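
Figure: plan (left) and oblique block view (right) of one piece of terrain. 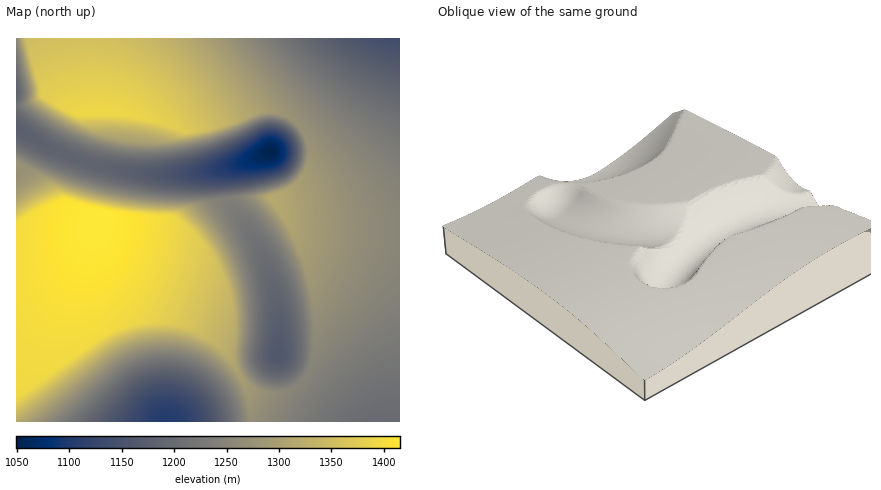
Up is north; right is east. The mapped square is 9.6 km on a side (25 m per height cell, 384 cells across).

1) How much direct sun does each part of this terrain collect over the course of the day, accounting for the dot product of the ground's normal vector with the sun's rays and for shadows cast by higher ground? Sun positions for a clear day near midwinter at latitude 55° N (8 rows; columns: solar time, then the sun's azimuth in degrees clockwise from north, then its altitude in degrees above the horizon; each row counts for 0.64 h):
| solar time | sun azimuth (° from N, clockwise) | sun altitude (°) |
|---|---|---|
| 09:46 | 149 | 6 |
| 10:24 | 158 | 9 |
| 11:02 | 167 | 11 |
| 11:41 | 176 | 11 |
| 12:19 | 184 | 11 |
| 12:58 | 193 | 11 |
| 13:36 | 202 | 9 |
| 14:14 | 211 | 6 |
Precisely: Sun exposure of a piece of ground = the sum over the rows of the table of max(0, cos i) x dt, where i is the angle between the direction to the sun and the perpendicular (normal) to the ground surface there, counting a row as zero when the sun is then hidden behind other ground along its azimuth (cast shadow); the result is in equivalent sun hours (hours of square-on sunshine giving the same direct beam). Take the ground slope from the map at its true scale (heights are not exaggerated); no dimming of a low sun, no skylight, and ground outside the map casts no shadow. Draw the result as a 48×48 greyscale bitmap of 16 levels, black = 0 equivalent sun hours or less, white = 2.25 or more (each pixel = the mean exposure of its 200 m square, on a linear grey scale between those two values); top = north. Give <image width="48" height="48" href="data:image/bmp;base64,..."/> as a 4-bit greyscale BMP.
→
<image width="48" height="48" href="data:image/bmp;base64,Qk32BAAAAAAAAHYAAAAoAAAAMAAAADAAAAABAAQAAAAAAIAEAAATCwAAEwsAABAAAAAAAAAAAAAAABEREQAiIiIAMzMzAERERABVVVUAZmZmAHd3dwCIiIgAmZmZAKqqqgC7u7sAzMzMAN3d3QDu7u4A////AJmYiIiHd3ZmZmZmZmZmZmZmZmZmZmZmZpmZmIiId3d2Z3d3d3d3dmZmZmZmZmZmZqqZmZiIiHd3d3d3d3d3dmZmZmZmZmZmZnmqmZmYiIh4iIiIiIiIdmVWZmZmZmZmZmaKqpmZmIiIiIiIiIiIdBABNmZmZmZmZmZnmqqZmZiZmZmZmZmYQhERE2ZmZmZmZmZmaaqqmZmZmZmZmZmXMzIiM1ZmZmZmZmZmZoqqqqqqqqqqqqqVRERERFZmZmZmZmZmZmeqqqqqqqqqqql2ZlVVVVZmZmZmZmZmZmZpqru7u7u7u6dmZmZmZlZmZmZmZmZmZmZmiru7u7u7uWZmZmZmZmZmZmZmZmZmZmZmZoq7zMu5dmZmZmZmZmZmZmZmZmZmZmZmZmZniIdmZmZmZmZmZmZmZmZmZmZmZmZmZmZmZmZmZmZlVWZmZmZmZmZmZmZmZmZmZmZmZmZmZmZlVWZmZnZmZmZmZmZmZmZmZmZmZmZmZmZlVVZmZ3ZmZmZmZmZmZmZmZmZmZmZmZmZUVVZmd3ZmZmZmZmZmZmZmZmZmZmZmZmZERVZnd3ZmZmZmZmZmZmZmZmZmZmZmZmU0RVZnd2ZmZmZmZlZmZmZmZmZmZmZmZmQ0RVZ3eGZmZmZmZlVmZmZmZmZmZmZmZlM0RWZ3h2ZmZmZmZlVVZmZmZmZmZmZmZjM0VWd4hmZmZmZmZlVVVmZmZmZmZmZmYyM0VWeIhmZmZmZmZlVVVVZmZmZmZmZmMiNEVneIdmZmZmZmZVVVVVVVZmZmZmZTEjNFZ3iIZmZlVVVVVSVVVVVVVVVVREQhIjRVZ4iXVVVVVVVVVRE1VVVVMhEAAAABI0RWeImGVVVVVVVVVREBJEIQAAAAAAAAATRXiJllVVVVVVVVVSIQAAAAAAAAAAAAAAABERElVVVVVVVVVTIhAAAAAAAAAAAAAAAAAAAANVVVVVVVVUQxAAAAAAAAAAAAAAAAAAAAA1VVVVVVVVQQAAAAAAARERIzRDIQAAAAAVVVVVVVVSAAAAARNFZneIiIh3ZUEAAAAkVVVVVVVQESIjRWeJqrzMzMu6mHUxAAFFVVVVVVVSI0VniavN3d3v///t3Kl1MjZ2VVVVVVVTRWiavN3KmZmrz////+26mZqmVVVVVVVVZ5q83sqqqqu7qHis///93d2VVVVVVVVXirze/Lu7u6mGVVVVV67///tVVVVVVVVZq83sh3d3ZlVVVVVVVVWM23VVVVVVRERHrex1VVVVVVVVVVVVVVVVVVVVVERERERDSJVVVVVVVVVVVVVVVVVVVVVERERERERGZlVVVVVVVVVVVVVVVVVVVURERERERERHh1VVVVVVVVVVVVVVVVVURERERERERERHhlVVVVVVVVVVVVVVVVRERERERERERERHhVVVVVVVVVVVVVVVVERERERERERERERIhVVVVVVVVVVVVVVVRERERERERERERERIdVVVVVVVVVVVVVVERERERERERERERERIZVVVVVVVVVVVVVRERERERERERERERERA=="/>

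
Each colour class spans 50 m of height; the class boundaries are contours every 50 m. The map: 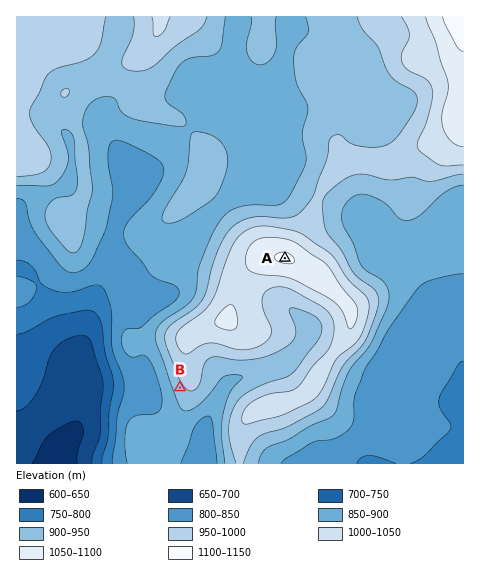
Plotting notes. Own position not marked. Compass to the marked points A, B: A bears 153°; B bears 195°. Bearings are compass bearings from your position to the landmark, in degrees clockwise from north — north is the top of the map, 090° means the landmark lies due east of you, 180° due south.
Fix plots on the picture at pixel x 239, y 168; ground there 890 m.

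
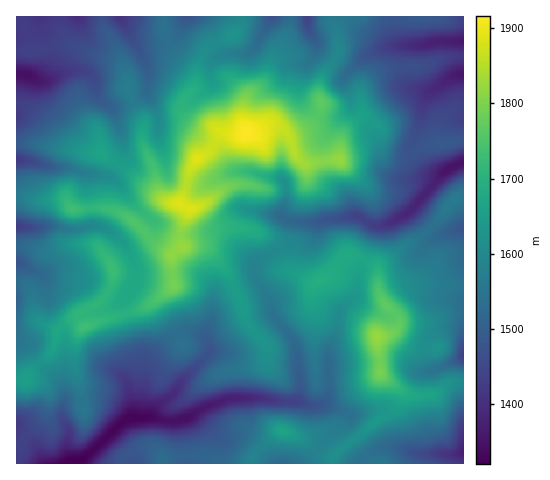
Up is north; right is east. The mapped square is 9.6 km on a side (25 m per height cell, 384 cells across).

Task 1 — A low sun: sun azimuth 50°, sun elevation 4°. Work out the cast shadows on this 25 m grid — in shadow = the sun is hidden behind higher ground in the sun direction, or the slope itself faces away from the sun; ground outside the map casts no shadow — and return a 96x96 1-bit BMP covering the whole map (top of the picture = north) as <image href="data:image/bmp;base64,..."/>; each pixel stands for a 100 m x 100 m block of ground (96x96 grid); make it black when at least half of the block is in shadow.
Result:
<image width="96" height="96" href="data:image/bmp;base64,Qk2+BAAAAAAAAD4AAAAoAAAAYAAAAGAAAAABAAEAAAAAAIAEAAATCwAAEwsAAAIAAAAAAAAA////AAAAAAD/8P5+A4////AAAAD//AR8AA///yAAAAB//4A4AAf//gAAH/h//uAQAAf//8AP//j//nAAAAP///AP//j//nwAAA////wP/zD//j4Afg//z/8H/8D//h///45/D//j/+D//h///+A+P//h/+D//g////g////4/+D//Af///5/////H+D//Af/////////3+H//AP//////////+H/+AP//////////8H+/AP/////////8AP+fAP/////////wAHAfAP/////////gADAeAP/////////AAAAeAP/////f//8AAAAe//////+f//8AAAOd//////8f//8A4Af9//////4P//8A8D/8//////4P//8AeD/+//////4P//8AOD/+///7//4P//8AED/////z//4f//4AAD////////w///4AAD////////h///4AAD////////D///wAAD+/D/////H///wAADw+Af///+H/z/gAAD38AH///+P/x/4AADv4AH///8P/h//AAD/4A///f8P/g/+AAD/+A///f8P/gf+AAD//w//+P4P/gP8AAD//8f/4P4f/gH8AAD//+f/wHwf/gD4AAD///P/gHwf/gD4AAD/////gHwf/AB4AAD/////gPgf4AB4AAD/////gPAfAAAwAAD/////gGAAAAAQAAD/////gAAAAAAAAAD/////gADgAAAAAAD/////AAH4AAAAAAD////+AAH8AAAAAAD//3//AAH4AAAAAAD/////wAHwAAAAAAD/////4ABAAAAAAAD/////8AAH/4AAAAD/////+AH////4DwD//////Af////8D8D//////A/////8B+D/8OH/+A/////4A+D/4AH/4Af////4AfD/wAP/AAf////wAPABwAP8AAP////wAGAAAAf/wAH////gAAAAAB//8Hx////AAAAAA///8f////+AAAAf////+f///v8AAAD/////+f///v4AAeD//////P///HwAAfj///P//H//+BwAAfz//8Pz/D/98AAAAP///gPz/D/98AAAAH//8APj+B/44AAAAB/wAAPn/x/w4AAAAAAAAAfn/9+A4AAAAAAAAwfH/+YAAAAAAAAABwfH/+AAAAAAAAAABwfH/8AAAAAAAAAAAAfH54AAAAAAAACAAAeH4AAAAAAAAACAAB8HwAAAAAAAAACAAH8PwAAAB4AAAAAAAP8PwAAAB4CAAAAAAP8PwAAABwAAAAAAAP4PwAAAAwAAAAAGAf4P4BwAAAAAAAA/gfwP4DwAAAAAAAD/4/wPwDgAAAAADgD///wPgBAAAAAABAD///wfAAAAAAAAAAf///gfAAAAAAAAAAP///geAAAAAAAAAAHwPgA+AAAAAPAAAAAAAAB8AB4AAfAADAAAAGD+Ah8AAfgA/8AAAfD+AA4AA/AB//wAAeD+AAAAA/AA//8AAeD+AAAAB/AA//8AA8H+AAAAA+AAf/8AA8G+AAAAA+AAH+AAA4EcAeAAgcAAAAA="/>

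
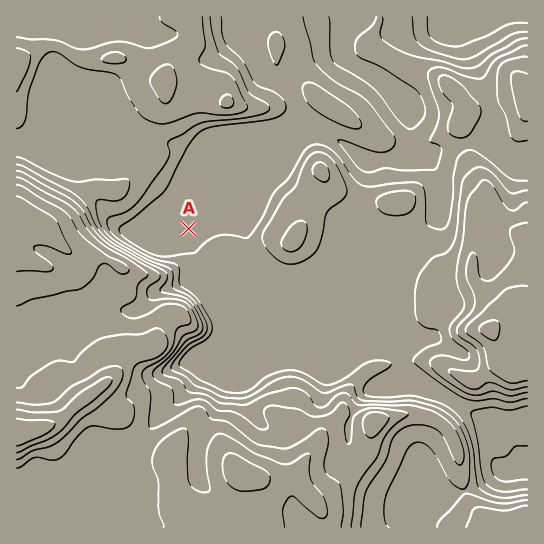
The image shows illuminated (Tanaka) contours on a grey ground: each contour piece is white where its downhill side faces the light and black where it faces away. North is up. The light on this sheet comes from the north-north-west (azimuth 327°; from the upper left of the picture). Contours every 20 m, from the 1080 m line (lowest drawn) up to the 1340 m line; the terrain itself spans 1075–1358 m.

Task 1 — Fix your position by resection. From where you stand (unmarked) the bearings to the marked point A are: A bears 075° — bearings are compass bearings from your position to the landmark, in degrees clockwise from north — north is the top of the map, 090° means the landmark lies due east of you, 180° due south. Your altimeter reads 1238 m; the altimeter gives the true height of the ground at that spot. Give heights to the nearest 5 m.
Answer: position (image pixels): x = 116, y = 248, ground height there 1240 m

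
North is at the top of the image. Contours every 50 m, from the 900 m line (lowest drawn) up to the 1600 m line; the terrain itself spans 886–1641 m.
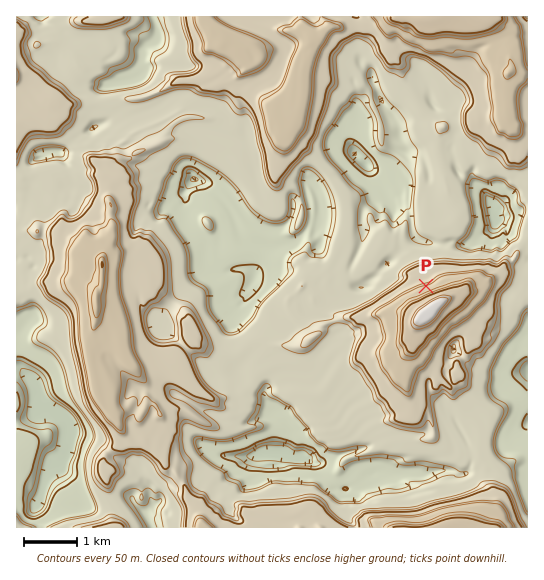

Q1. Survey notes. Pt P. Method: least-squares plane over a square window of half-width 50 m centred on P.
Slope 39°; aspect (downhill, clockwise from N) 348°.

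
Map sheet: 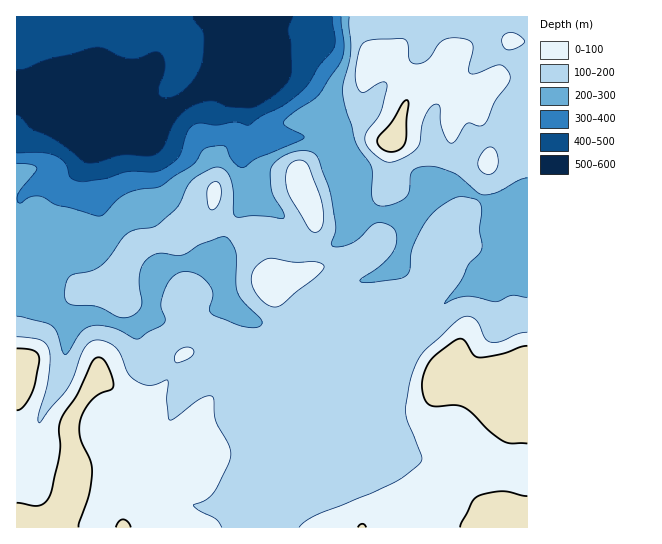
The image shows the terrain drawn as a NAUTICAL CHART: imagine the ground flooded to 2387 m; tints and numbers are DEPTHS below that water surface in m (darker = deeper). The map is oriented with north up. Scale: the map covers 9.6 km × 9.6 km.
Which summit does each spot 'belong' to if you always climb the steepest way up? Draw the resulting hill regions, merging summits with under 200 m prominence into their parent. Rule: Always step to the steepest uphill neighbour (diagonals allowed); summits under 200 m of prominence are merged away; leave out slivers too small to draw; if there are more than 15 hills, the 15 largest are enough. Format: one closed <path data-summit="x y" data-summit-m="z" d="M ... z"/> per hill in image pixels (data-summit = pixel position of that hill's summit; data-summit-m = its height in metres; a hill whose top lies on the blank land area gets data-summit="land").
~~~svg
<path data-summit="land" d="M259 16l-243 1 1 511 246 0 17-53 29-29 6-12 7-7 45-20 6-6 16-39 11-17 65-59 10-19 10-10 4-8-2-16 0-31-21-13-13-5-27 9-12 15-13 7-42 0-7-4-3-10 0-27-5-12-12-17 7-20 0-6-6-10-26-24-13-8-19-5-29 1-5-3-4-9 3-14 12-14z"/><path data-summit="land" d="M527 196l-21 0-19 6 0 31 2 16-4 8-10 10-10 19-65 59-11 17-16 39-6 6-45 20-7 7-6 12-29 29-15 43 0 10 263-1z"/><path data-summit="land" d="M527 16l-266 0-9 17-12 14-3 14 4 9 5 3 29-1 19 5 13 8 26 24 6 10 0 6-7 20 12 17 5 12 0 27 2 8 3 4 47 2 13-7 12-15 23-9 12 3 25 14 20-5 21 0z"/>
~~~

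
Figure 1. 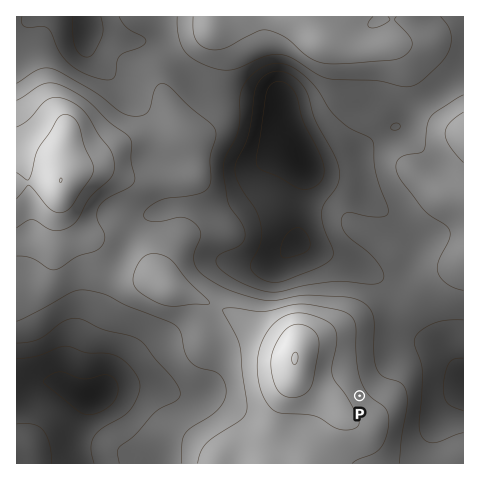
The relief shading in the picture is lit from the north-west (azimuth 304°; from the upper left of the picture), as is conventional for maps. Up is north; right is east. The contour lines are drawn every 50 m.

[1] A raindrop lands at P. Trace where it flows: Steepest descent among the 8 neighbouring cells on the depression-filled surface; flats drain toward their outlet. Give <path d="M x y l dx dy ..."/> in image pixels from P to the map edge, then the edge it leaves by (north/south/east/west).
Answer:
<path d="M360 396l50-50 24 0 29 29"/>
exit: east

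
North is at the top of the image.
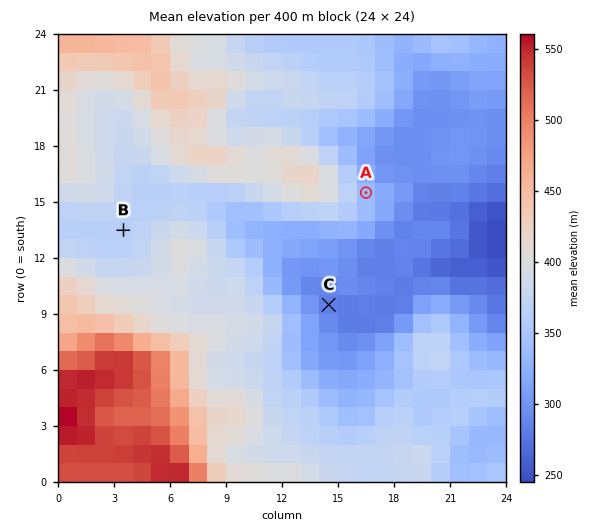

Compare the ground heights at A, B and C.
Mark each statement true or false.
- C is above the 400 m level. false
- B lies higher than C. true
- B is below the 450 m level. true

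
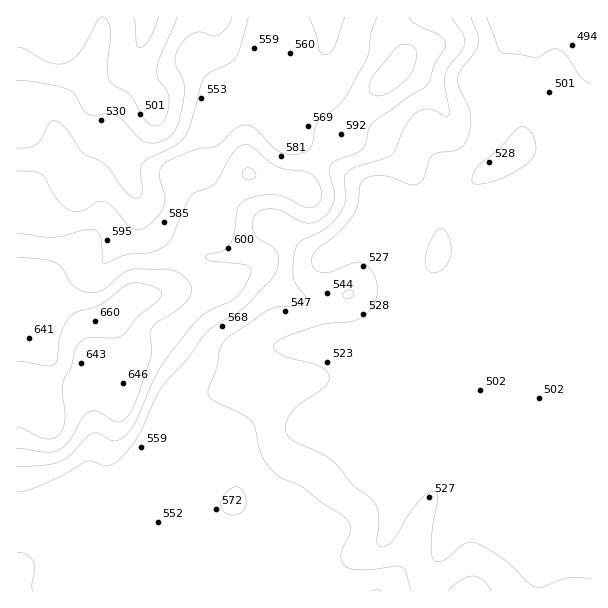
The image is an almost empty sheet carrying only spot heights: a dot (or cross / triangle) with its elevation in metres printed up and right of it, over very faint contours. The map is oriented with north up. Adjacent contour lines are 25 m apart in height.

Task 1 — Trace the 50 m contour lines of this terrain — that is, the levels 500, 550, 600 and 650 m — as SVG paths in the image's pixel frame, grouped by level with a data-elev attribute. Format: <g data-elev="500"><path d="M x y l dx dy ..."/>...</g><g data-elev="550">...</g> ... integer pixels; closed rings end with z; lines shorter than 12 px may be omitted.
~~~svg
<g data-elev="500"><path d="M591 83l-4-1-5-3-15-23-9-7-7 1-11 6-4 1-35-4-3-4-11-32"/><path d="M177 17l-20 49 0 11 10 15 2 10-4 17-4 5-5 2-6-1-5-5-15-25-17-11-4-4-2-12 3-36-1-9-4-5-3-1-3 2-19 32-7 8-7 4-7 1-9-1-26-14-7-2"/></g><g data-elev="550"><path d="M411 591l-5-19-5-6-41 4-9-1-6-3-3-5-1-6 9-24 0-6-2-4-46-34-20-9-7-5-8-8-5-9-7-28-4-8-8-5-31-16-3-3-1-4 9-24 3-20 6-9 44-30 8-2 19-1 8-5 0-5-9-12-3-8 0-12 3-16 6-8 16-7 9-6 13-14 6-13-2-21 3-7 9-5 26-8 10-4 3-5 12-27 6-7 5-5 11-2 17 8 3-2 0-7-4-22 0-12 5-9 12-15 3-8-2-7-11-18"/><path d="M491 591l-8-11-10-4-12 4-13 11"/><path d="M343 297l4 2 4-2 3-3-1-3-3-1-5 1-2 3z"/><path d="M248 17l-8 30-4 11-7 5-20 10-6 7-13 46-5 11-9 8-26 13-8 6-2 7 2 21-4 6-6-1-6-5-16-23-6-6-21-10-15-22-11-10-4 0-3 2-9 17-5 5-7 3-12 0"/><path d="M345 17l-11 31-4 5-4 2-3-1-3-3-4-16-7-18"/></g><g data-elev="600"><path d="M17 467l30-2 13-4 11-6 15-17 7-5 6 0 14 8 6-1 6-4 11-14 23-52 28-38 19-19 30-16 11-15 4-12-3-4-36-5-4-1-3-3 4-3 13-3 8-6 4-9 3-24 3-8 5-4 7-3 21-2 12 2 20 10 7 1 5-3 3-4 1-10-4-11-6-6-6-3-18-2-9-2-9-6-17-14-7-2-6 2-6 6-18 31-6 4-14 4-4 4-21 44-6 6-8 5-9 2-21 2-22 8-2-2-1-23-3-5-3-3-10 0-31 7-37-3"/><path d="M373 95l7 1 9-3 20-16 4-8 3-10 0-8-3-4-5-3-6 1-9 6-22 29-2 9z"/></g><g data-elev="650"><path d="M17 427l6 1 22 11 8 0 5-4 5-6 2-9-3-28 1-9 8-15 4-17 3-7 5-4 6-2 24 0 9-2 16-19 20-17 3-4 0-4-7-5-13-4-7 0-8 2-24 19-25 8-7 5-9 18-4 24-3 6-7 1-30-5"/></g>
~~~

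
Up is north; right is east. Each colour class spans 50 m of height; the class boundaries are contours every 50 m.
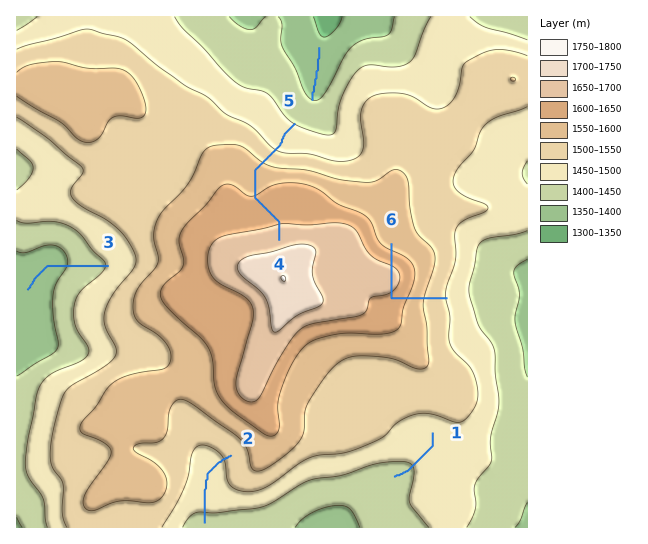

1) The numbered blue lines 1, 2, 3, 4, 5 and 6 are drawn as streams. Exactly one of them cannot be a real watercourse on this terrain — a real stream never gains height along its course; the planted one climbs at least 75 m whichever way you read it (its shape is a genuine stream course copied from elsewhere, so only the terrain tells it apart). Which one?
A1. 6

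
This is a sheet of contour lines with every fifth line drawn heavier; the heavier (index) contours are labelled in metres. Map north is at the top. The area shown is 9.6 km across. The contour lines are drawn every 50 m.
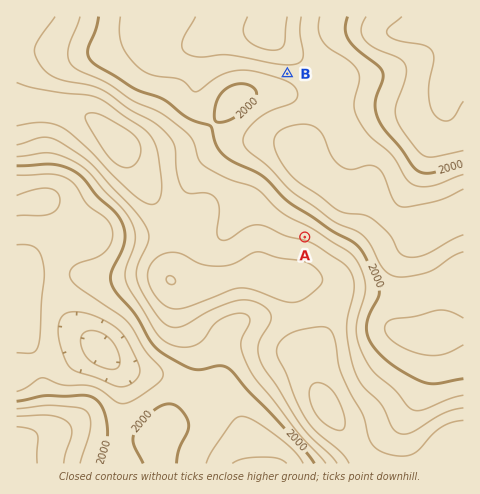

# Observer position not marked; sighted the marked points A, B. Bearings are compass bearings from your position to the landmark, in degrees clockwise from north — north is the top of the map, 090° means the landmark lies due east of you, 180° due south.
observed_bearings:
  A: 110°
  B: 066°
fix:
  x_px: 93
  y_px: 160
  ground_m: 2130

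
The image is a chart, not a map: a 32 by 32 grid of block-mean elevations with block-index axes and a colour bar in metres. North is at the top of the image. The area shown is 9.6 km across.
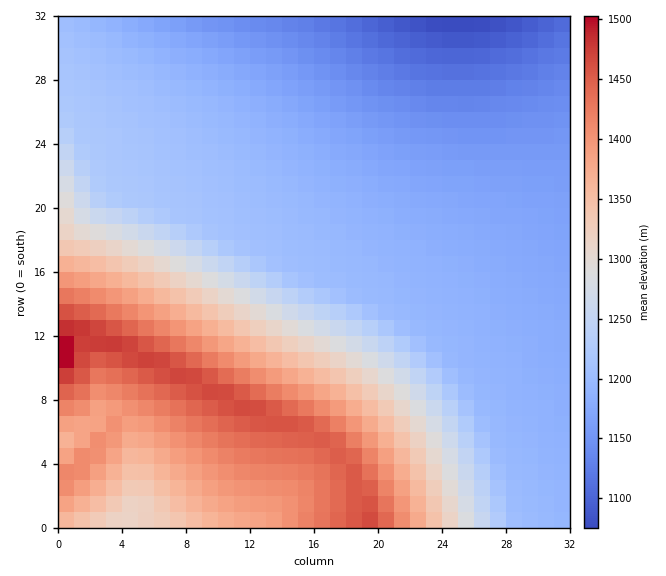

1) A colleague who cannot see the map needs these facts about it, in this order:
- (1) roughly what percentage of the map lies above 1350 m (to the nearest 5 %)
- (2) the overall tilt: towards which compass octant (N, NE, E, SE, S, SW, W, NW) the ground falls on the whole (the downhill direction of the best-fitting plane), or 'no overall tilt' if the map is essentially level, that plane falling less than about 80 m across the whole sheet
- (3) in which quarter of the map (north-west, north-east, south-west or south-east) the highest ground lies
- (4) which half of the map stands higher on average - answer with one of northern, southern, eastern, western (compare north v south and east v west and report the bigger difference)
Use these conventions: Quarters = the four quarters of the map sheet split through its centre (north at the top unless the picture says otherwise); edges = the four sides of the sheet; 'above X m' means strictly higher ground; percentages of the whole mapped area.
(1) Roughly 25 % of the ground is higher than 1350 m.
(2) The general tilt is down to the north-east (the land rises towards the south-west).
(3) The highest point lies in the south-west quarter of the map.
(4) The southern half stands higher on average than the northern half.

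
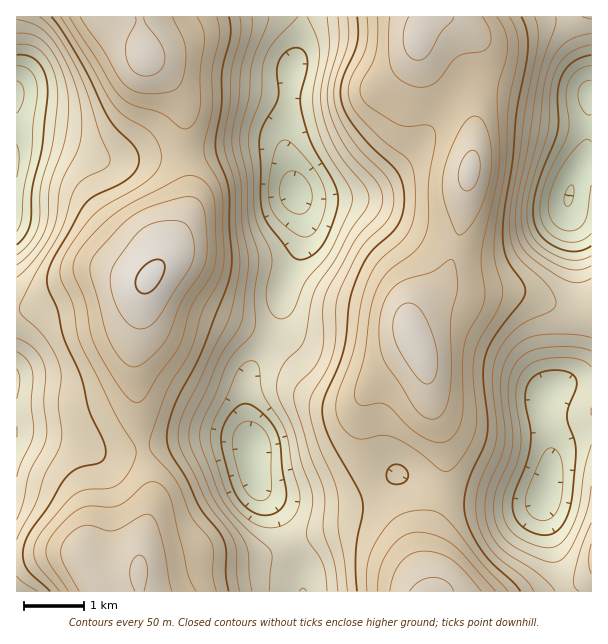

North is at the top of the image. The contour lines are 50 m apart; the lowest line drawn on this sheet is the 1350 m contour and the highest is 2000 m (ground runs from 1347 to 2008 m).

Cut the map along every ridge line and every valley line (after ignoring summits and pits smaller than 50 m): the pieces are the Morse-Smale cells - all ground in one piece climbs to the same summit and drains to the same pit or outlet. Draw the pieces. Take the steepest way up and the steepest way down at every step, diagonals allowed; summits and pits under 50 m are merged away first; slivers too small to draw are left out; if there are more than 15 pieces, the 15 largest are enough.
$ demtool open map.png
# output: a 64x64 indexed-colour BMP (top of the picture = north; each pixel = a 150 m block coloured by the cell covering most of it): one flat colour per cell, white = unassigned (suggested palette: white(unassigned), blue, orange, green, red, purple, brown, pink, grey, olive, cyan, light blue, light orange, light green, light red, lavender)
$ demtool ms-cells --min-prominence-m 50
<image width="64" height="64" href="data:image/bmp;base64,Qk12CAAAAAAAAHYAAAAoAAAAQAAAAEAAAAABAAQAAAAAAAAIAAATCwAAEwsAABAAAAAAAAAA////ALR3HwAOf/8ALKAsACgn1gC9Z5QAS1aMAMJ34wB/f38AIr28AM++FwDox64AeLv/AIrfmACWmP8A1bDFAAAAAAAAqqAAAAAAAAAAAAAAAAAAAAAA7u7u7u7u7uAAAAAAAAqqqgAAAAAAAAAAAAAAAAAAAADu7u7u7u7u4AAAAAAAqqqqAAAAAAAAAAAAAAAAAAAAAO7u7u7u7u4AAAAAAACqqqrMwAAAAAAAAAAAAAAAAAAA7u7u7u7u7gAAqqqqqqqqqszMzMzMzMzAAAAAAAAAAADu7u7u7u7uAACqqqqqqqqqzMzMzMzMzMwAAAAAAAAAAO7u7u7u7u4AAKqqqqqqqqrMzMzMzMzMzAAAAAAAAAAA7u7u7u7u4AAAqqqqqqqqqszMzMzMzMzMAAAAAAAAAADu7u7u7u7gAACqqqqqqqqqrMzMzMzMzMAAAAAAAAAAAO7u7u7u7uAAAKqqqqqqqqqszMzMzMzMwAAAAAAAAAAADu7u7u7u4AAAqqqqqqqqqqzMzMzMzMwA3d3d0AAAAAAO7iIiIiIgAACqqqqqqqqqrMzMzMzMzd3d3d3d3QAAABIiIiIiIiAAAKqqqqqqqqqszMzMzMzN3d3d3d3REAARESIiIiIiIAAAqqqqqqqqqqzMzMzMzM3d3d3d3dERERERIiIiIiIgAACqqqqqqqqqzMzMzMzM3d3d3d3d0REREREiIiIiIiAAAKqqqqqqd6rMzMzMzMzd3d3d3d3RERERESIiIiIiIAAAqqqqd3d3d7u8zMzMzN3d3d3d3RERERESIiIiIiIgAACnd3d3d3d3u7u7u7u73d3d3d3dERERERIiIiIiIiAAAHd3d3d3d3e7u7u7u7vd3d3d3d0REREREiIiIiIiIAAAd3d3d3d3d7u7u7u7u93d3d3d3RERERESIiIiIiIgAAB3d3d3d3d3u7u7u7u73d3d3d3dERERESIiIiIiIiAAAHd3d3d3d3e7u7u7u7vd3d3d3d3RERERIiIiIiIiIAAAd3d3d3d3e7u7u7u7u93d3d0REREREREiIiIiIiIiAAB3d3d3d3d7u7u7u7u73d3d0RERERERESIiIiIiIiIiIHd3d3d3d3u7u7u7u7vd3d0RERERERERIiIiIiIiIiIid3d3d3d3e7u7u7u7u73d0RERERERERIiIiIiIiIiIiJ3d3d3d3d7u7u7u7u7vd0REREREREREiIiIiIiIiIiInd3d3d3d3u7u7u7u7u70RERERERERESIiIiIiIiIiIid3d3d3d3e7u7u7u7u7YRERERERERESIiIiIiIiIiIiJ3d3d3d3d3u7u7u7u2ZmERERERERERIiIiIiIiIiIiInd3d3d3d3e7u7u7tmZmYREREREREREiIiIiIiIiIiIiR3d3d3d3d7u7u2ZmZmZhERERERERERIiIiIiIiIiIABERHd3d3d3u7tmZmZmZmERERERERERESIiIiIiIgAAAERERHd3d3e7ZmZmZmZmZhERERERERERAAAAAAAAAAAARERERHd3dLZmZmZmZmZmEREREREREREQAAAAAAAAAABERERERERERmZmZmZmZmYREREREREREREAAAAAAAAAAEREREREREREZmZmZmZmZmEREREREREREQAAAAAAAAAARERERERERERGZmZmZmZmYREREREREREREAAAAAAAAABEREREREREREZmZmZmZmZmEREREREREREJmZmZAAAAAERERERERERERGZmZmZmZmYRERERERERAAmZmZmQAAAAREREREREREREZmZmZmZmZhEREREREAAACZmZmZmQAABERERERERERERGZmZmZmZmEREREREAAAAAmZmZmZkAAEREREREREREREZmZmZmZmYRERERAAAAAACZmZmZmZAARERERERERERERmZmZmZmYREQAAAAAAAAAJmZmZmZkABERERERERERERGZmZmZmZjMzMzAAAAAAAAmZmZmZmZAEREREREREREREZmZmZmZmMzMzMzAAAAAACZmZmZmZkARERERERERERERmZmZmZmYzMzMzMwAAAAAJmZmZmZmQBERERERERERERGZmZmZmYzMzMzMzMwAAAACZmZmZmZkERERERVVVVVREZmZmZmZjMzMzMzMzMAAAAJmZmZmZmQREREVVVVVVVVWIiIhmZoMzMzMzMzMzAAAAmZmZmZmZBVVVVVVVVVVVVYiIiIiIgzMzMzMzMzMAAACZmZmZmZmVVVVVVVVVVVVViIiIiIiDMzMzMzMzMzAAAJmZmZmZmZVVVVVVVVVVVVWIiIiIiIMzMzMzMzMzMwAAmZmZmZmZlVVVVVVVVVVVVYiIiIiIgzMzMzMzMzMzAAmZmZmZmZmVVVVVVVVVVVVYiIiIiIiDMzMzMzMzMzMwCZmZmZmZmZVVVVVVVVVVVViIiIiIiIMzMzMzMzMzMzOZmZmZn///9VVVVVVVVVVViIiIiIiIiDMzMzMzMzMzP/mZ///////1VVVVVVVVVViIiIiIiIiIMzMzMzMzMzP//////////wVVVVVVVVVViIiIiIiIiIgzMzMzMzMzP///////////BVVVVVVVVViIiIiIiIiIiDMzMzMzMzP///////////8FVVVVVVVVWIiIiIiIiIiIMzMzMzMzM///////////8AVVVVVVVVVYiIiIiIiIiIiDMzMzMzMz///////////wBVVVVVVVVViIiIiIiIiIiIMzMzMzMzP///////////AFVVVVVVVVWIiIiIiIiIiIgzMzMzMzM///////////AA"/>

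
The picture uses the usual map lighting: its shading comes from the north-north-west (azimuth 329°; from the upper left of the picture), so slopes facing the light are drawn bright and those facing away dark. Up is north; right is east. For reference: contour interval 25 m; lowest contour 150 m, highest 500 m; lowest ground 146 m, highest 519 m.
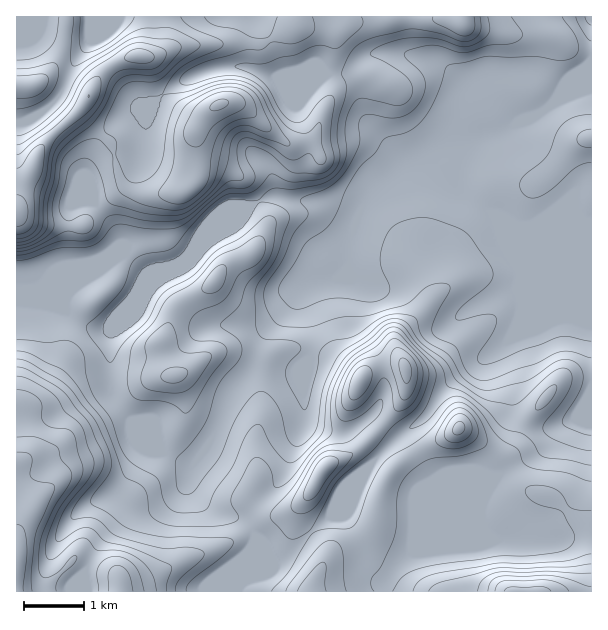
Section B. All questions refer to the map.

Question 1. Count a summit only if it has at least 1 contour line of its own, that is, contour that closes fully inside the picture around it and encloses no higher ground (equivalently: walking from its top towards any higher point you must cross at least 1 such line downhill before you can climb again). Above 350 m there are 7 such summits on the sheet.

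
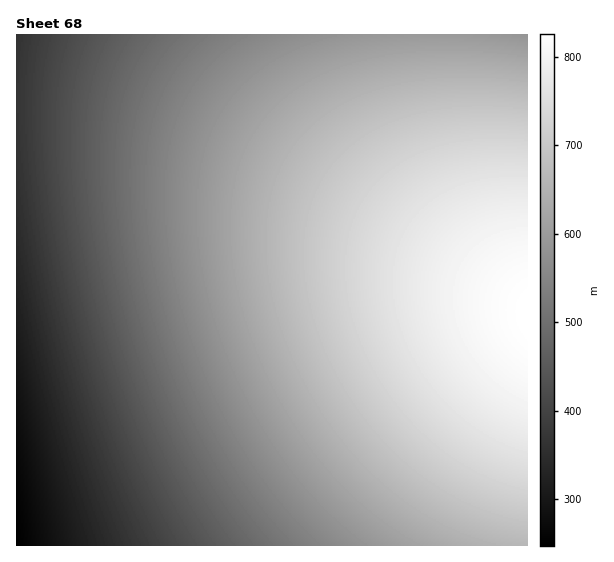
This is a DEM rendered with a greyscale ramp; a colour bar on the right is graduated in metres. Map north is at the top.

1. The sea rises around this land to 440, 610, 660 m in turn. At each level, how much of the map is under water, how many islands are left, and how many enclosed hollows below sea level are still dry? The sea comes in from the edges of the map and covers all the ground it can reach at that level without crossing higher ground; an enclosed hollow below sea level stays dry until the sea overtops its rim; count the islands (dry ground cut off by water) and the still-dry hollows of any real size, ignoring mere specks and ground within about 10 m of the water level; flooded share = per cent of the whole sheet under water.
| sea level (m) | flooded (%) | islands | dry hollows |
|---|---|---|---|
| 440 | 19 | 0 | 0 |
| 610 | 51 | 0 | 0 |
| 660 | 64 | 0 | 0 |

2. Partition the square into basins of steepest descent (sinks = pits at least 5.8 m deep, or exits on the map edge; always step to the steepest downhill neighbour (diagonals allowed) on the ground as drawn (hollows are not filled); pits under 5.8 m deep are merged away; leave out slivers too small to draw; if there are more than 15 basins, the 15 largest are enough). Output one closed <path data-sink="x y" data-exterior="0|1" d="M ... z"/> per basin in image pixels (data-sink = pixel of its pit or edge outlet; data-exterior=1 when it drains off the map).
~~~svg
<path data-sink="17 545" data-exterior="1" d="M42 97l-26 0 1 449 511-1 0-242-3-4-162-90-76-39-58-27-70-25-40-11-46-8z"/><path data-sink="17 35" data-exterior="1" d="M438 34l-421 0-1 62 57 3 46 8 40 11 70 25 58 27 76 39 100 54 64 39 0-10-24-28-23-36-23-55-14-65z"/><path data-sink="527 35" data-exterior="1" d="M527 34l-88 1 0 29 4 44 6 36 14 45 10 26 16 29 22 31 16 19z"/>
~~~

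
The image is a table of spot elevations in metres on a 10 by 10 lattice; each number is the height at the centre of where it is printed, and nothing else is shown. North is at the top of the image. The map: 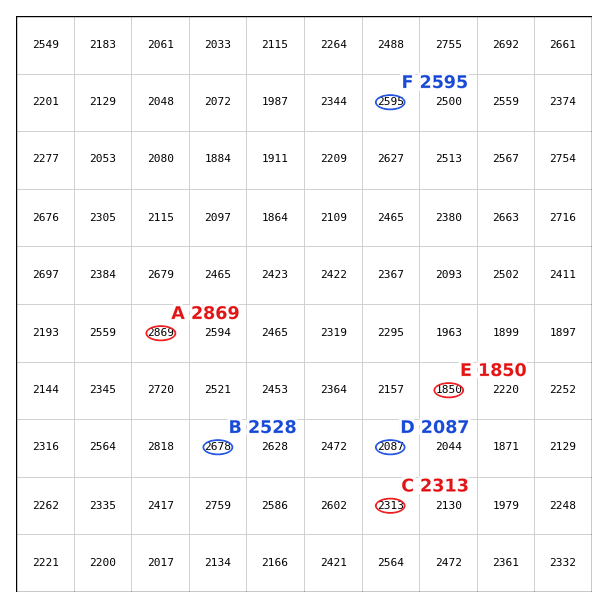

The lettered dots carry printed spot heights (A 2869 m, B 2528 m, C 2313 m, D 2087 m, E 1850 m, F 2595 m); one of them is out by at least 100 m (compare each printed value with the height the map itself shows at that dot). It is B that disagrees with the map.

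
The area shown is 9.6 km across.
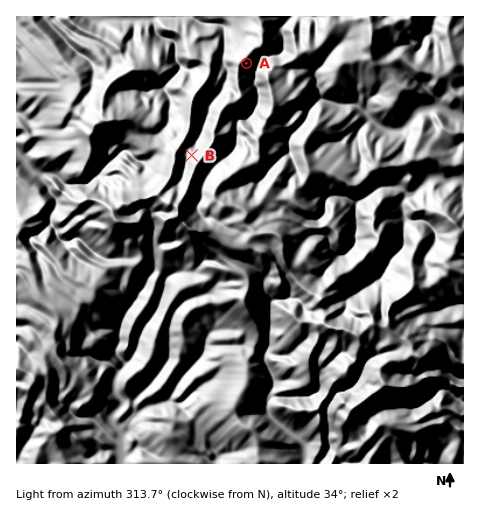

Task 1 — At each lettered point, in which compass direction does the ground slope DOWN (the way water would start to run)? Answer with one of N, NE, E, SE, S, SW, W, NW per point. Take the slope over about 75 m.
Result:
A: SE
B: NW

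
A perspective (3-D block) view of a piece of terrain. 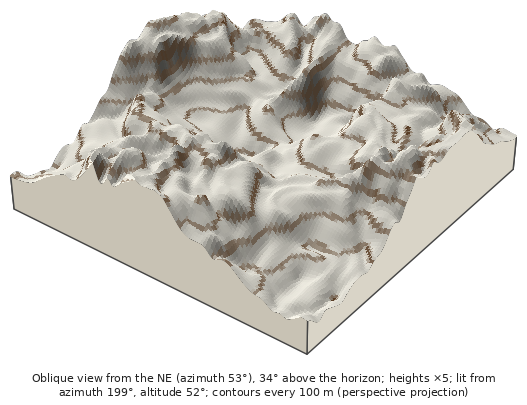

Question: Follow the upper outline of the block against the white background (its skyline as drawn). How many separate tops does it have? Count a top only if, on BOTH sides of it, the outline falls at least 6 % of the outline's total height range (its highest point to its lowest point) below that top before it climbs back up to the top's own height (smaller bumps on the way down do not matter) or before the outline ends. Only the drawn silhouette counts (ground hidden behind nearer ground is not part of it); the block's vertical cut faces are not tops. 3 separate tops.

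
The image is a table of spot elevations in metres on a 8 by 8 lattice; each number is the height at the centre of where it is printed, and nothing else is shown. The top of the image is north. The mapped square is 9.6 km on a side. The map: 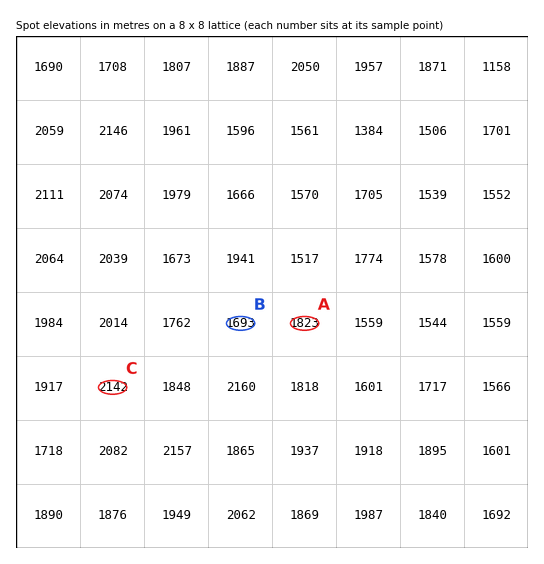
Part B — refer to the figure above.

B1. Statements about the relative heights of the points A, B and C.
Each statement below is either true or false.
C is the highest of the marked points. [true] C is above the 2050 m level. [true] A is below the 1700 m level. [false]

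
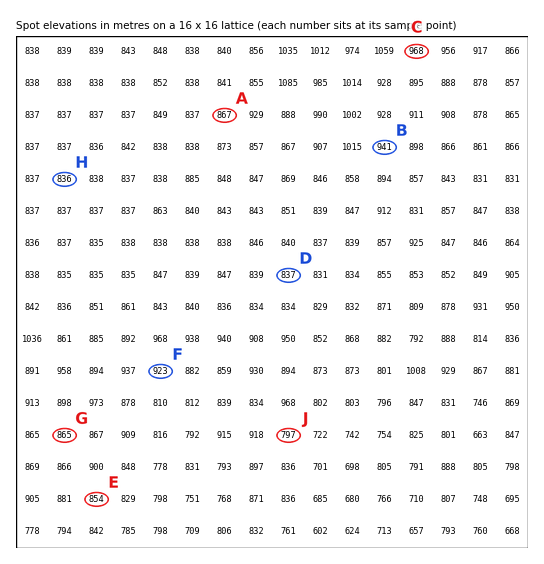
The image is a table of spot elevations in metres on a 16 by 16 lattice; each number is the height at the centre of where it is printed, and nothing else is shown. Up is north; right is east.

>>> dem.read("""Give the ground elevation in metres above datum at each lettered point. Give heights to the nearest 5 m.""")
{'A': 865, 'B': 940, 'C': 970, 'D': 835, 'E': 855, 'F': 925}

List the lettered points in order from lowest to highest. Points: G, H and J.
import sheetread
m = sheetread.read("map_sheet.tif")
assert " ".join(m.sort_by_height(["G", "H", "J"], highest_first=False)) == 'J H G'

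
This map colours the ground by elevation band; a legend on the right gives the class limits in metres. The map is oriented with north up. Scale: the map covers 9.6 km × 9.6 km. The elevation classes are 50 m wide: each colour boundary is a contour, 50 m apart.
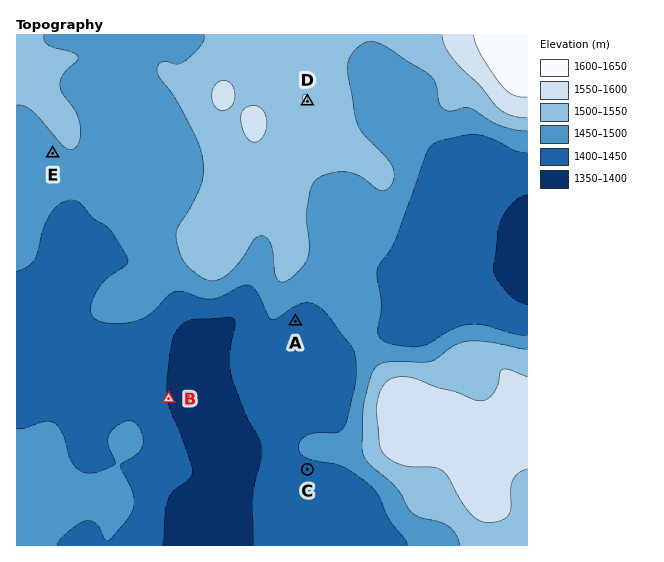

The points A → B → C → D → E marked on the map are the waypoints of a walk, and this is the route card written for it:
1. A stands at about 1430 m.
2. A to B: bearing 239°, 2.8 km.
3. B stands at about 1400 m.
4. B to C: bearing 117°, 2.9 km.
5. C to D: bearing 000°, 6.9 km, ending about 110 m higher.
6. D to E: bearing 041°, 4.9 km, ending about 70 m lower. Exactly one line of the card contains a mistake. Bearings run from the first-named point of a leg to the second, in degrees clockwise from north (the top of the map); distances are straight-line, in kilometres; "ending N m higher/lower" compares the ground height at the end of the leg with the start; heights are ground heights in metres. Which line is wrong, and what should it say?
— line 6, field bearing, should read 258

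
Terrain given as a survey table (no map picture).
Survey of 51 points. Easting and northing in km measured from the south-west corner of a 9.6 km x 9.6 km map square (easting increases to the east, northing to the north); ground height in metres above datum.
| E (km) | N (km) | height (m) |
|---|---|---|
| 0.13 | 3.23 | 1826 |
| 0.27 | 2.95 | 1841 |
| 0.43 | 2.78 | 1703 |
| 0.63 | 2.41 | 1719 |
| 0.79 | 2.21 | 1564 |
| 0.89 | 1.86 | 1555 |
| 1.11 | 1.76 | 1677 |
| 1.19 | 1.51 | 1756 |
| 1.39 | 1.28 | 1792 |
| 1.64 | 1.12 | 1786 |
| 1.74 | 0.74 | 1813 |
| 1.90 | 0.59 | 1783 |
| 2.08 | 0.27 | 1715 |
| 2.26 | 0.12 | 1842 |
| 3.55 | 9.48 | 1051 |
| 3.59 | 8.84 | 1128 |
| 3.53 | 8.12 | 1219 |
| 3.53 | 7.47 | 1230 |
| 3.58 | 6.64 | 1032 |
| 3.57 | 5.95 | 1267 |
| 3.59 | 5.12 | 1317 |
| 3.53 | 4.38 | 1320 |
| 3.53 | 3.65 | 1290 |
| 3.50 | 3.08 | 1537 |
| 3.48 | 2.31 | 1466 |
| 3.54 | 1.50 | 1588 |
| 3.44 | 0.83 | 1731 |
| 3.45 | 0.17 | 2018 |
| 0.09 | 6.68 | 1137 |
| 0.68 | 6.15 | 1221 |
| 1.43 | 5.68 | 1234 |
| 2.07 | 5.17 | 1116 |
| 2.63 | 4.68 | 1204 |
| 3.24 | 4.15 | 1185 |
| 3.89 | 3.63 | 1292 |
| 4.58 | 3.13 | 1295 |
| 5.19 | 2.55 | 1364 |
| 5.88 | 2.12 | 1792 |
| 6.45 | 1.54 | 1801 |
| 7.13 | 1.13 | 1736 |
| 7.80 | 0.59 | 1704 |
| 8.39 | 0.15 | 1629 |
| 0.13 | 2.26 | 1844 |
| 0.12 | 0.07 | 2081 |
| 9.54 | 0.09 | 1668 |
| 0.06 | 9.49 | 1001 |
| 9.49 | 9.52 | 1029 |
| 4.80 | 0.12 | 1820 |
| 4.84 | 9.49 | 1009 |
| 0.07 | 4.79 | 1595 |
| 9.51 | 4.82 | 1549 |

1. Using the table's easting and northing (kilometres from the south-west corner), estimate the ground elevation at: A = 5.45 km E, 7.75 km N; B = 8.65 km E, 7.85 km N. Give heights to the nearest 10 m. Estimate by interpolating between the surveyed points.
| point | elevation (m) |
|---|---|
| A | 1110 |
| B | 1130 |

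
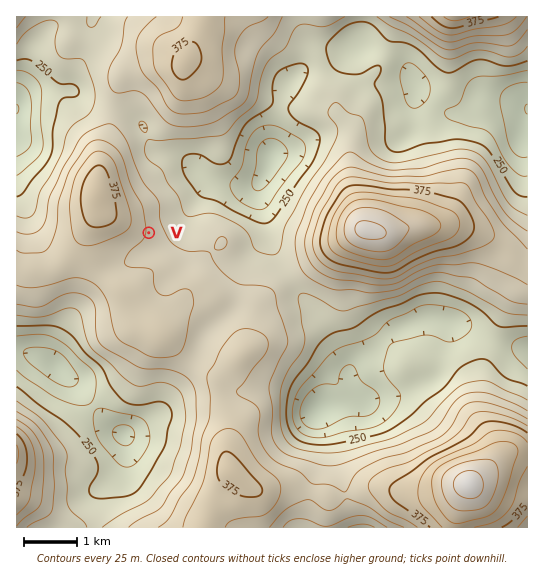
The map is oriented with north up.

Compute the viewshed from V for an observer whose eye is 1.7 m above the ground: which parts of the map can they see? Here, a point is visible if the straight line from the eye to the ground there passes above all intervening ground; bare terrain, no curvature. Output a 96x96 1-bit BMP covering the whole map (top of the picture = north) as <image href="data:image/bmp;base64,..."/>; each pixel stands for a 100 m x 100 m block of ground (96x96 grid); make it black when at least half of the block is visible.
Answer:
<image width="96" height="96" href="data:image/bmp;base64,Qk2+BAAAAAAAAD4AAAAoAAAAYAAAAGAAAAABAAEAAAAAAIAEAAATCwAAEwsAAAIAAAAAAAAA////AAAAAAAAAAAAAAAAAAAAAAAAAAAAAAAAAAABAAAAAAAAAAAAAAABgAAAAAAAAAAAAAAHgAAAAAAAAAAAAAA/gAAAAAAAAAAAAAb/wAAAAAAAAAAAAA//4AAAAAAAAAAAAA//8AAAAAAAAAeAAB//+AAAAAAABB/gAA///AAAAAAABj/AAAf//AAAAAAAB/4AAAf//wCAAAAAB/wAAAP//4CAAAAAB/gAAAD//8CAAAAAB/AAAAB//+CAAAAAB+AAAAA///iAAAAAB+AAAAAf//wAAAAAB+AAAAAP//wAAAAAA+AAAAAH//wAAAAAA+AAAAAD//4AAAAAA/AAAAAB//wAAAAAAeAAAAAB//wAAAAAAQAAAAAA//wAAAAAAAAAAAAA//wAAAAAAAAAAAAAf/4AAAAAAAAAAAAAP8cAAAAAAAAAAAAAH8AAAAAAAAAAAAAAD4AAAAAAAAAAAAAAD4AAAAAAAAAAAAAAB4AAAAAAAwAAAAAAB4AAAAAAA4AAAAAAB4AAAAAAAcAAAAAAAAAAAAAAAeAAAAAAAAAAAAAAAfgAAAAAAAAAAAAAAPwAAAAAAAAAAAAAAH4AAAAAAAAAAAB8AD8AAAAAAAAAAAH+AB8AAAAAAAAAAAH+AB4AAAAAAAAAAAH+ABwAAAAAAAAAAAH+ABwAAAAAAAAAAAD+ABwAGAAAAAAAAAH/AD4AcAAAAAAAAA/HgH8B8AAAAAAAAD+H8f+H8AAAAAAAAD+H+///8AAAAAAAAA/H////8AAAAAAAAAf/////+AAAAAAAAAP//gA//MAAAAAAAAH//gA//8AAAAAAAAD//gAf/8AAAAAAAAD//gAf/4AAAAAAAAD//gAf/4AAAAAAAAD//wA//4AAAAAAAAf//gA//4AAAAAAAB///gA//wAAAAAAAB///AA//wAAAAAAAB//+AA//wAAAAAAAAj/+AA//wAAAAAAABh/+AB//wAAAAAAABAGOAB//wAAAAAAADAAHAB//wAAAAAAACAAHgB//gAAAAAAAAAAH4D//AAAAAAAAAAAH/D//AAAAAAAAAAAH+f//AAAAAAAAAAAH8P//AAAAAAAAAAAP4H//AAAAAAAAAAA/4D//AAAAAAAAAAB/wD//AAAAAAAAAAH/wD//gAAAAAAAAAP/4D//gAAAAAAAAAf/4D//gAAAAAAAAAf/4H//gAAAAAAAAA//8P//gAAAAAAAAA//////AAAAAAAAAB/////+AAAAAAAAAB/////+AAAAAAAAAD/////8AAAAAAAAAD//+A/8AAAAAAAAAH//4Af8AAAAAAAAAP//wAfwAAAAAAAAAP/+AAPgAAAAAAAAAf/4AAPgAAAAAAAAAf/4AAPgAAAAAAAAAf/wAAPgAAAwAAAAAfAAAAPgAAD+DwAAAOAAAAPgAAH//4AAAOAAAAPgAAP//wAAAAAAAAHwAAf//wAAAAAAAAD4AH///gAAAAAAAAD8A////gAAAAAAAAD/D////gAAAAAAAAD//////gAAAAAAAAD//////A="/>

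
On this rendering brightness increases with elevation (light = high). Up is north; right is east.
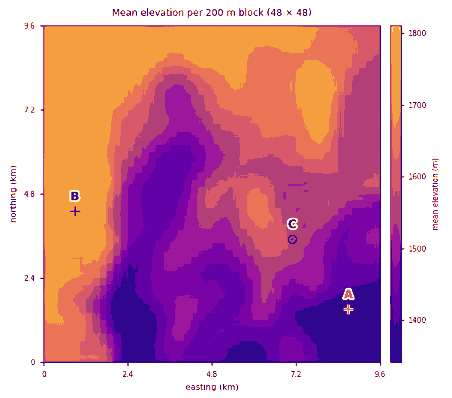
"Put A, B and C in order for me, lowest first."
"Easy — A C B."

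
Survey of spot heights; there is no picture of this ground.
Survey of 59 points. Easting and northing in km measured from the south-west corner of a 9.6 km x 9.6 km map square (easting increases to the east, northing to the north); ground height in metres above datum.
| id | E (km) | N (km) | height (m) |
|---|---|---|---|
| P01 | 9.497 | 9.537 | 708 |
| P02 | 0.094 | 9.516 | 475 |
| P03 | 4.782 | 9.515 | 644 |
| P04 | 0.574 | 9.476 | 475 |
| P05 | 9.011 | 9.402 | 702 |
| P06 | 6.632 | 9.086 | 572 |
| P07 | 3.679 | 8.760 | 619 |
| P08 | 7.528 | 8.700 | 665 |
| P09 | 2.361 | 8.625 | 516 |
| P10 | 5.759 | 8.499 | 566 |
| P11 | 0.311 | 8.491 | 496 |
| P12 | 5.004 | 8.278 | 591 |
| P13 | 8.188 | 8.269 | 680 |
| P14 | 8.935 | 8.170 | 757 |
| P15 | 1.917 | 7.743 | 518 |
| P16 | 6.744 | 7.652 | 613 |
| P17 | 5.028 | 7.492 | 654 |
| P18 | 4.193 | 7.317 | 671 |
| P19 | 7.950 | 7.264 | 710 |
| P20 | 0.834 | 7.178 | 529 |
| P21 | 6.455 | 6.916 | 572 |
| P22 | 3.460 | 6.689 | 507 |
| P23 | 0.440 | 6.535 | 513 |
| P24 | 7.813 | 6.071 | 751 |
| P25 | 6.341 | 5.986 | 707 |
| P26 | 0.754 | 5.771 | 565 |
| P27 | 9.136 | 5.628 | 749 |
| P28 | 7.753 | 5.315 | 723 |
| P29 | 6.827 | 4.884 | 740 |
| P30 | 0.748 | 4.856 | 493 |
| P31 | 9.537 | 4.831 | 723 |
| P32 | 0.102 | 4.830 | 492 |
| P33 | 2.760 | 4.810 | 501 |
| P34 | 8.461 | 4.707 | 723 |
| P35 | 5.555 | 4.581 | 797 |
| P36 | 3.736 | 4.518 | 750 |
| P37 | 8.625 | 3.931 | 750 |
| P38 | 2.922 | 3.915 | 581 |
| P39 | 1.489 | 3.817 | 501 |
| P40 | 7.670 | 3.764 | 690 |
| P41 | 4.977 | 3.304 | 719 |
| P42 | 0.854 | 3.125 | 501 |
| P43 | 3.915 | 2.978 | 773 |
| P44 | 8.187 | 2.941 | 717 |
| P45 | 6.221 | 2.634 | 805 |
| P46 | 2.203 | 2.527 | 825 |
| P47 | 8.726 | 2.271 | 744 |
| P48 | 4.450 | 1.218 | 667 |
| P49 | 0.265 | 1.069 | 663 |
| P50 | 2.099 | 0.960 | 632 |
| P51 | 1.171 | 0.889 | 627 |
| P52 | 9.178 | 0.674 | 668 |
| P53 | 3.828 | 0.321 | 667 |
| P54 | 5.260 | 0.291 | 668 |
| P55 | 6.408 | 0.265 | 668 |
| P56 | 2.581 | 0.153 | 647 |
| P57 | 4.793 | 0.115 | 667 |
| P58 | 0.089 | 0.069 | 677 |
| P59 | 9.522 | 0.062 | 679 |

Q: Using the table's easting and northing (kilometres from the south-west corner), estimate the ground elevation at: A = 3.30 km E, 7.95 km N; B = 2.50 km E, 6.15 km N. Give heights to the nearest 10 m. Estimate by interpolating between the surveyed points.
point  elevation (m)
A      530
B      560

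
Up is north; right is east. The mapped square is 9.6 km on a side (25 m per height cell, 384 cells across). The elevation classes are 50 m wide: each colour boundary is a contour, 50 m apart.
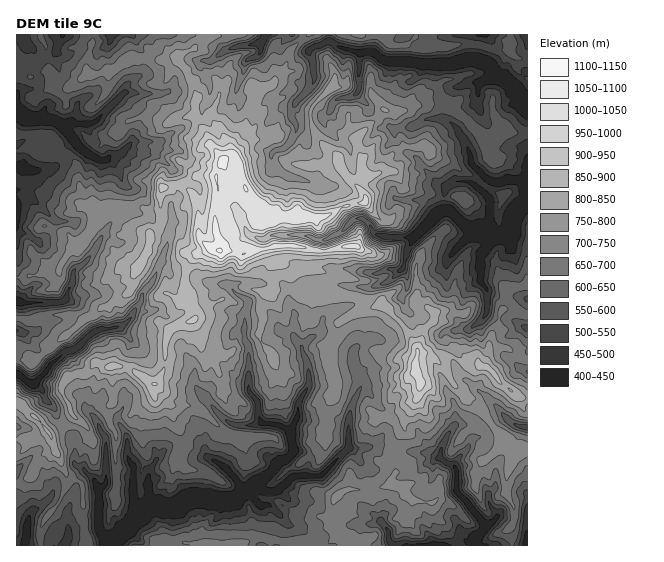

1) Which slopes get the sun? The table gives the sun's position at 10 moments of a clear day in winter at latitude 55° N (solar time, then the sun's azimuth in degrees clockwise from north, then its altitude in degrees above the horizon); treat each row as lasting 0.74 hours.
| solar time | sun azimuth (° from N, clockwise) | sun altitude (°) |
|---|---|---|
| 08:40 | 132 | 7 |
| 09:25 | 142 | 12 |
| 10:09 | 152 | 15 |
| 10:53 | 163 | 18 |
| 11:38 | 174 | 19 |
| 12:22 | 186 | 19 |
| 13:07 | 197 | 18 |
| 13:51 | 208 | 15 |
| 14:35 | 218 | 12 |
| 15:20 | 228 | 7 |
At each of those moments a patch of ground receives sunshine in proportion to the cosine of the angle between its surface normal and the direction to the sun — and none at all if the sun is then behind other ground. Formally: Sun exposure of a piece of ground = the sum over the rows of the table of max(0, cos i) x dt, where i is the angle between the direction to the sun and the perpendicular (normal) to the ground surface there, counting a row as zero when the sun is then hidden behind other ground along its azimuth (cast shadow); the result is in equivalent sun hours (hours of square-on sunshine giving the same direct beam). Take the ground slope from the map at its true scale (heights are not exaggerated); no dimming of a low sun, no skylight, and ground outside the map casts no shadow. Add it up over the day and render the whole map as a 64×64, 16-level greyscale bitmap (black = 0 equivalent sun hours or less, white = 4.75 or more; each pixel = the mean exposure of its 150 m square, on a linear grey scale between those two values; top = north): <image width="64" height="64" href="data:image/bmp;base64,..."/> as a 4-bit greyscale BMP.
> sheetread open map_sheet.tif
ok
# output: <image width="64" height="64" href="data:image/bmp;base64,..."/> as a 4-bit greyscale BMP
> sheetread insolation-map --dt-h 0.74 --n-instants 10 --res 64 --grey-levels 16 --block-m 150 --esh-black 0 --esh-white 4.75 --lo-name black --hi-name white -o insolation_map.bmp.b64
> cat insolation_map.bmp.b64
<image width="64" height="64" href="data:image/bmp;base64,Qk12CAAAAAAAAHYAAAAoAAAAQAAAAEAAAAABAAQAAAAAAAAIAAATCwAAEwsAABAAAAAAAAAAAAAAABEREQAiIiIAMzMzAERERABVVVUAZmZmAHd3dwCIiIgAmZmZAKqqqgC7u7sAzMzMAN3d3QDu7u4A////AIaHiVV2ZlEBVmRURUMyN7h2ZlVpl1aWTu/93sdWjcqYdWh4dlNJcxEQAAARERACMzISRodDISRZ/qzbp6kkq5hlWYd4dkl1IQAAAAEAAAIREDZmd1VCAYrJiqt72EEUh3ZFuIhlN8lTEAAAAAAAAAADZmdmaJdoV3iqpXpBliR3iFJJd4c1t1UxAAAAAAARAEg0QkZ2Z7uWV5uptRalmXeapSeGVkd3V1Z1MRABERFFUSVVZ5eKmpmXdXkxOnjrSJu6ZZdlNVVHa82XZ4mVMhABRWZCWJmaqWQyRSK8dmdWm6eXmFRSV1VWur7u/7aWR4IiEQESIjR2V3REUmeZeJpImamFFnRmV3dq3u2jFtxySTAAACQyI0UxJCVjd6iImVR6vFE8lXdViJeHYxE5zugjq3ggIyJFVVYgACRFmHeYxWrKZ6p1ZGnURmUgFZiIZVEVqKMQFXVERGMBdod5dpubZ5Z3qGV2i4hVZ4e9ynZ62yFYmkATI1VDRmTIIiamZ3m5hFeZdZd5iqZ3aqqYeL3WOKmKo4hlaJu7pFt0NHUkRGl1ZnY2d5mqqpeJiZmHh0M1RnZVerhououmNpZWZSASeCWJpDpIyaqah4iYMAAAAkVlZ3WJqoeGm6pCWIggAL2yEpxTd1qpu6p4ioEncgFJYkVldVWLqJzLqKiHlRBLuBASgyWYpXq9uqm5JdqHLdqFl3iXaGJInNlbqqt0OKySAAVlZ2eWV624ZzFbhpVavHV4eZhDE5eryMqLt0St6gEQSTR4dmdmmKl1NZp2IpqZpSRneFI2eFartYp0St23AAA4eZiYiZqadVZqhnQ0mamIMzVndGVHp5t2uESt6CEAABSqyrqrzGNnh5upZmN3mKpHd1Znd3eJZVdjbJpwADdwAjaLvt2kAWdoiZdZdomHZEd2RFZlQ0dUWFfN6CEB6qUAACh1ZRACVnaJhpiGeHVEV3ZUaId2VVV1aGdREkdlSFAAEQAAABRnaKiIiWaHVmR3dmZnh1RTZlRUQxIldDEmlRAAAAEBNWVql2QmZ4UyRHhnd2VTIRRCERIQFGZFITNKwwAAEQRmaJmHZSFJczQ4UiaIljNEUhIQEAADECIBEzNaQAAANVVpupdmY0Z2M4qnRYiJiHdgBFEAAAJUEMy2MiWoQwAUeDSbuHeZVWeKiLp3iZiImUElq3MQADNGUkd2VEr/6hMiEhJWdmVXdpl1Z3I3qqmlEUVme7MBV6oAAAAAFIrMhFRnhjNWenVopnl5qFM2nIQnhjRBNxFGQiAAAAAyEovVe6hWVEeVRouYq6qqqXUzISYxABECEiMiqb75BnZmRqc0dFVFURPNhniYZmZkMQA3ISAAAAATVovNVGlkiKiHekIiVDM0VkI0V4VUQ0REEAESEgATECZDRni7mGVFV4abgzNVabzO3JmamIiaqEIQAANCEBUyIyEDEUVmhCI0aFilNmi97+3qmZiZh2QzVXUAA2UxFFIjIRI1YyStQlVCNIhHmu3//e/ad3m83e////cCaGICZTMQE0cgE2q1MzMjeWV3a+vKjP/////v//6ldhE1dhBFIkEjQwFWVYhDEjRYdSF4IkMQE3iFIAFHYgACIAWIYQRBEjQgV2ZSSWN3ZmZkNXEzNiAQAAAAAAACAAARAFmnIkMjM1ibchAmpzVUI2U1QmVUW9yGhnuBAAEEi7UQBVIzRYVFQiEBJFV4UyEDZWVDVUR2RZ2869wgADeJqkEAA6qXhUJUIEeblld1RFdVhkNVVYZ3UlUhJ7lnowR5pRAoy4V2QlQURGZkI0Q0JmZXRFZniHMQAAAAOe+GECSLuqypZYp0c2REMRIQAABImmdEV3eGEAAAAAAAA1hTeJqnlTInerdnVEMTIQAAAlaXhSVmZmIAAAAAAAFRJZeXZDMAAWUSRWMjMjMQAAFoVAI0iIZ2QQAAAAASRySJrHZ3iUE2IhAlESIjMRAAAhARAAM0RndCAAATRVeDNUeYZVe6zIJt3LhoqXVDEAASIjIBYjZXd0MhBGVWZ2NFIBFXXLukJsu6druqqWEAMyEiECMjYkNEJEIRIiI1Q0RyIxOapkRWdlZoZ1RUACmrtTZUIzZ5YAA1RzACJWMCQUQCeaZWZVhlRGd0VmMShXqqZlVVd0MQARVnpwJFEBV0FkAQERIzd1WJqmVDIDczRoiYm7YiMgABNEI1QVMBMhdBIQABI0WWRGh3AAACQQACNrqHi5ZBEhAjUiMTUhMjEWdoUQARSXQkVCAREVm4yjNDNmQzV0IwISNWIyRUIEUgBsvMhVaYQjYxIYvJiribowAjNDETQiQjFDVTIkhxIjEWU1eqmWQhRSASi6uoeDKKISIyETRlN0E1c1hRBZUAAoMBE0VTNmNFZURiObqst0mUNEMzRTQ1c2Z5hHQAbaUCQSECRFMRU0IzR7p1ZFnMmJqJmah3QUNlNCWJUyAWaCIxAgASJnMDEAN5h4ZTNYmYm6Q0WHYiQjQREUaIISIiEkIBIQACR6lRNqdjRTRDMjWLuoh5pRIBIhESE0UjUxEiEQAAAAAAESWaqFM0IhMiECaal4hjQQAUEAISQRRRABEAAAAjIhABWZyZM0YzZDMQERFDM0nLcQExARJCAgAAAAOs3v//7bzduVI0h1M0ZlARASMwAUeJYQABMShyABSbq5eIZFRpqVJXdFZ0IhMzIAABEAABFYmt2jACA72Xzdy4VhR2UgAAATIz"/>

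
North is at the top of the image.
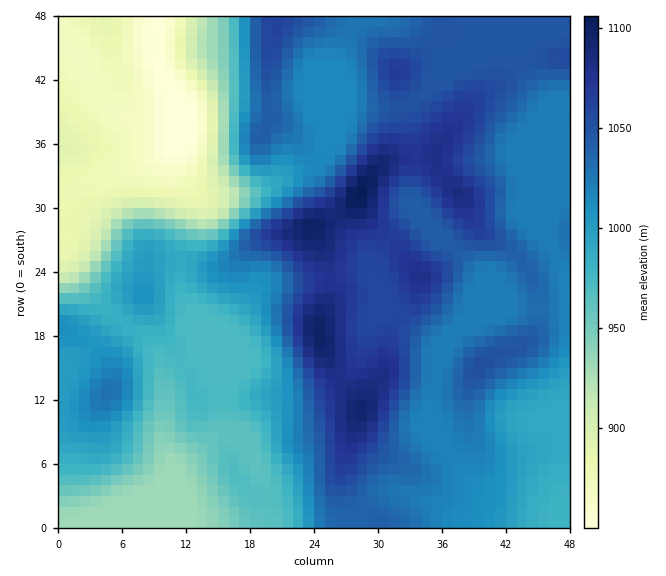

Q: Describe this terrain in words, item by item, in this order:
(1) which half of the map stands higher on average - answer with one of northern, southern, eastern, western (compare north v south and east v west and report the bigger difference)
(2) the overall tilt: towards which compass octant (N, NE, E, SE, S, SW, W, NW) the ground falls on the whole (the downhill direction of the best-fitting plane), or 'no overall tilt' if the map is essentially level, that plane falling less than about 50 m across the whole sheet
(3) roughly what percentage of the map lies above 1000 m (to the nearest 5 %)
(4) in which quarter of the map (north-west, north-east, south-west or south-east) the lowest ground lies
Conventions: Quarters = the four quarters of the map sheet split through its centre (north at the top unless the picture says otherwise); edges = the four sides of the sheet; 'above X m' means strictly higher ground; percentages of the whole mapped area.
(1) The eastern half stands higher on average than the western half.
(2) The general tilt is down to the west (the land rises towards the east).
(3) About 60 % of the map lies above 1000 m.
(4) The lowest ground is in the north-west quarter.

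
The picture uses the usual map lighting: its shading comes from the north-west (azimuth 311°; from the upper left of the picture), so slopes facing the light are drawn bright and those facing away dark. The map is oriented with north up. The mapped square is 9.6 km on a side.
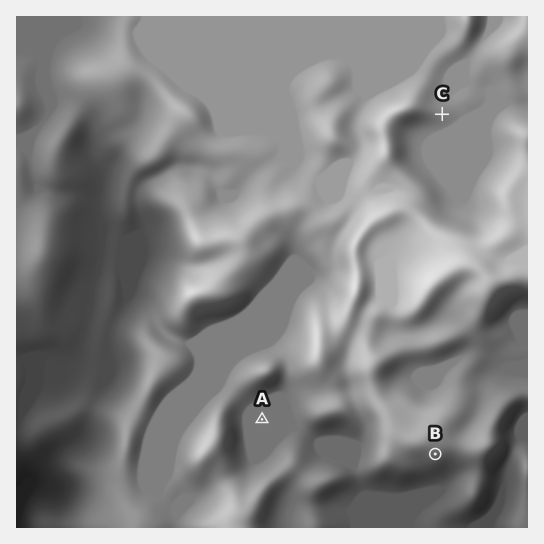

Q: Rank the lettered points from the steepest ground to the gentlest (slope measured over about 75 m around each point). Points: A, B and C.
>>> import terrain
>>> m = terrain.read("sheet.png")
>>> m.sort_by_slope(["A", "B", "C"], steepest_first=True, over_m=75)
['B', 'C', 'A']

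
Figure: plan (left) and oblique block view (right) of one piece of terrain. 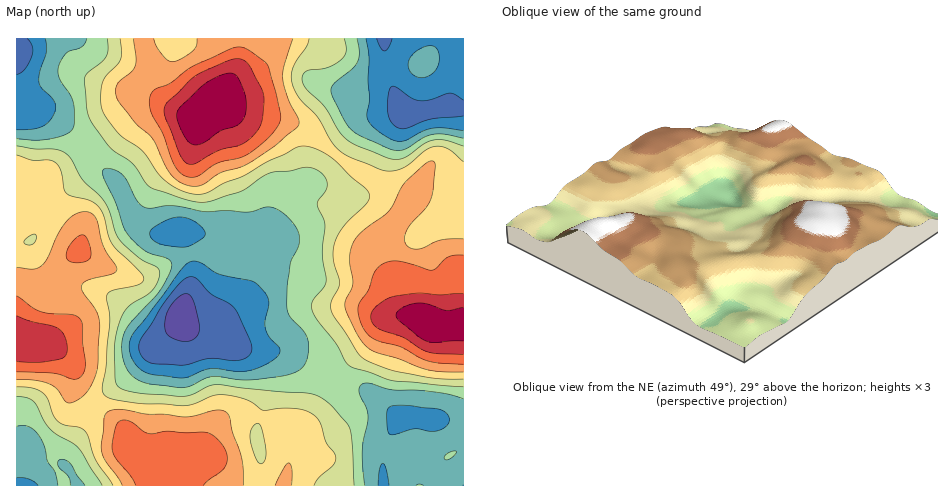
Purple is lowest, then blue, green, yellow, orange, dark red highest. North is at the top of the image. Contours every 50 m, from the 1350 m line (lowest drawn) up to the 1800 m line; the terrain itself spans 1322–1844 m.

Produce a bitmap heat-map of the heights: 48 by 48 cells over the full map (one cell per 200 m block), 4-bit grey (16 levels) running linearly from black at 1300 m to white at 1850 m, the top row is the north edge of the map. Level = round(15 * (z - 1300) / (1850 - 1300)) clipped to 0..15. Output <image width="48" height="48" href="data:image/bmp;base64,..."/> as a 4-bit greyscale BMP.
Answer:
<image width="48" height="48" href="data:image/bmp;base64,Qk32BAAAAAAAAHYAAAAoAAAAMAAAADAAAAABAAQAAAAAAIAEAAATCwAAEwsAABAAAAAAAAAAAAAAABEREQAiIiIAMzMzAERERABVVVUAZmZmAHd3dwCIiIgAmZmZAKqqqgC7u7sAzMzMAN3d3QDu7u4A////AERFVVZnmru8zMu7upmZqpiIh2VERVVVVEVVVWZ4q7u8zMy7upmJqpiIh2VERVVVVVVVVWeJq7zMzMzLupiJmZmIh2VERVVVVVVVZmeavMzMzMzLupiJmZmIh2VERVVVVVVWZniavMu7u8y7upiJmZmIh2VERFVVVVVmd4iavLu7u7u7qZiJmZmIh2VUREREVVZniIiau7uruqqqqZiJmZmId2ZURERERWZ4mZmaqqqqqZqqqZiImYiHd2ZURERERWZ4mZmZmZmZiImZmZiIiIh3dmVURERERXeImqmYiHd3d3iIiIiHd3d3ZmVVVVVVVYiZqqqYd2ZmZmZ3d3d3ZmZmZmVVZmZmZ6qqq7qYdmVVREVmZVVWZmZmZmZnd3iIiLu7u7uodlQzMzRERERFVVZmZ3eIiZmqqs3czMuodUMiIiMzMzNERVZmZ4iZmqu7vN3d3LupdUIiIiIiIiNERFZmd4mqq7zd3e7t3LupdUMiERIiIiNERVZneJq7vN3u7t3d3LupdkMiEREiIjNEVVZniKvM3e7u7tzMy7uphlQyEREiIjNEVWZ3iazN3u/+7sy7u7qph2VCEREiIzNEVmd4mrzd7u/u7ruqqqqYh3ZTIRIjMzNEVmd4mrvN3e7d3bqqqqmYiHdlMhIzMzREVmZ4mau8zMzMzKqqqqmZmIh2QyIzRERFVmZniau8zMy7zKqqqqqqmZiHVDNERERFVmZniau7u7u7u5mqq7uqqYh2ZURERERVVWZnmaq7u7u7u5maq7u6mHdmVUREREVVVWZ4maq7u6qru4iZq7u5h2VURERERERVVWZ4maqqqqqqqoiJq7uphlVERERERERFVWZniaqqqpmZqpiJmrupdlREM0REREVVVWZniZqqqpmZmZmImqqoZVVURERVVVVVVWZ3iJmaqqmZiJmYmZmYZVVVVVVmVWVVZmd3eIiZqqqZiJmYiIiHZVZmZnd3ZmZmZmd3eIiJmqqZmZmZiId2VVZ3eImId3ZmZnd3eIiJmqqpmZmZiHdmVWd4iaqZiHdmZ2Z3eIiJmaqpmJmZiHZlVmeIq7uqmYh3d3d3iIiIiZqpmJiIh3ZmZneJrMy7qqmId3d4iIiIeImpmIiId2Zmd3iavN3My7qZiIiIiId3ZniZmHZmZmZneImavd7d3Mu6mYiIh3ZlVWeIh1VVVmZniJmrze7t3dy7qZmYdmVUQ0VmZUREVWZ4iZqrzu/u7t3LupmIdlRDMzNERDNERWd4maq83u/+7u3MupmHZURDIiIzMzM0RWeImqq83u//7u3Muph2VURDIiIiMzNERWeJmqq8ze7//u3LqYd2VURDIjMzMzREVmeJmqq7vN7u7u3LqXdmVURDMzMzMzRFVmd4mqqru83e7t3LqHZmVVRDM0RDMzNFVmd4iaqqqrzN3dy7qHd3ZlQzNEREMyNFVmZniZqqqqu8zcy7qYd3dmQzNEVUMyM0VWZneJqqmZqru7uqqYiId2QzNEREMyM0VVVneJqpmZqqq6qqqpiId2QzMzREMw=="/>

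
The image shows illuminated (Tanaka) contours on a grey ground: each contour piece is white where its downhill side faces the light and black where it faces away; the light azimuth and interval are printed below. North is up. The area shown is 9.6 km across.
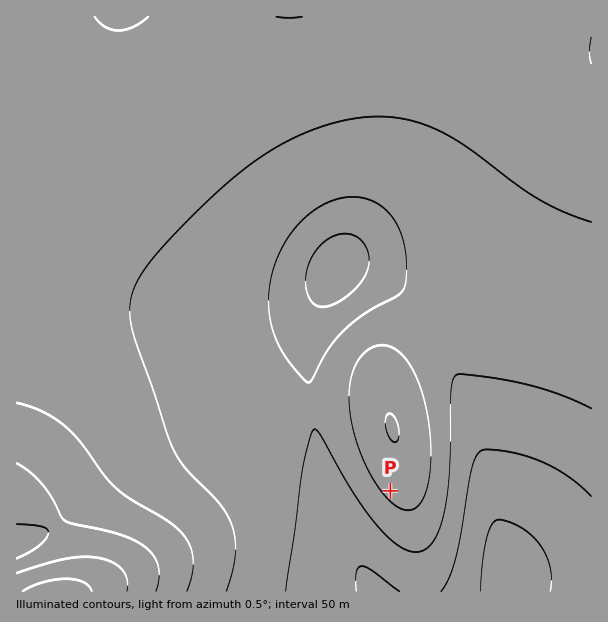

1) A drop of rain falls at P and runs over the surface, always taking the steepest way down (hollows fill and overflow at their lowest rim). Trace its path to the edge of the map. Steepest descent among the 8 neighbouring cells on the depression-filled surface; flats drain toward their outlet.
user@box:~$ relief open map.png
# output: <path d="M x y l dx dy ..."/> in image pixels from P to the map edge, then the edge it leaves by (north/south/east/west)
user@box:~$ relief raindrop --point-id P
<path d="M390 491l-40 40 0 14 1 1 0 3 17 33 3 3 3 6"/>
exit: south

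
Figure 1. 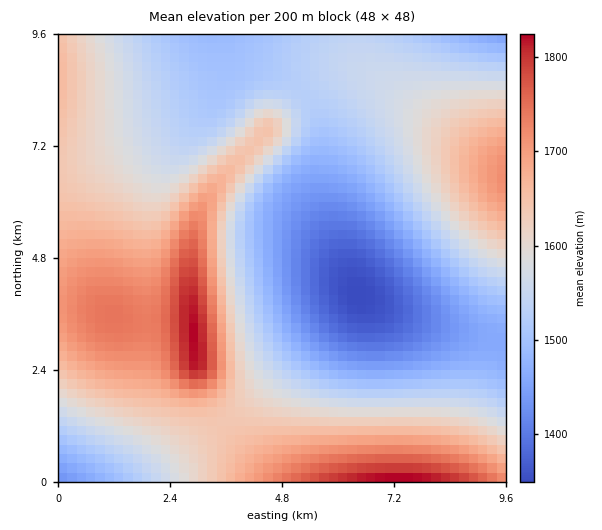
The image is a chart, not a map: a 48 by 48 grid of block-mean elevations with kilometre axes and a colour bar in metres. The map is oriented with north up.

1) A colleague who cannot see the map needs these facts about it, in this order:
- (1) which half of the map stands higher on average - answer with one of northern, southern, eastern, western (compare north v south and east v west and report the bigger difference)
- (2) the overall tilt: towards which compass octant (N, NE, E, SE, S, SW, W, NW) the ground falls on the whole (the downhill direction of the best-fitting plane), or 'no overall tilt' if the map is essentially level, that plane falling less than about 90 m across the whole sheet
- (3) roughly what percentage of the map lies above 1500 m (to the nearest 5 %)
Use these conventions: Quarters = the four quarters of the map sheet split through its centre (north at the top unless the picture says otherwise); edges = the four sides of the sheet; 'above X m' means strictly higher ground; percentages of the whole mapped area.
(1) Taken as a whole, the western half is higher than the eastern.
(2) On the whole the ground falls towards the north-east.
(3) About 75 % of the map lies above 1500 m.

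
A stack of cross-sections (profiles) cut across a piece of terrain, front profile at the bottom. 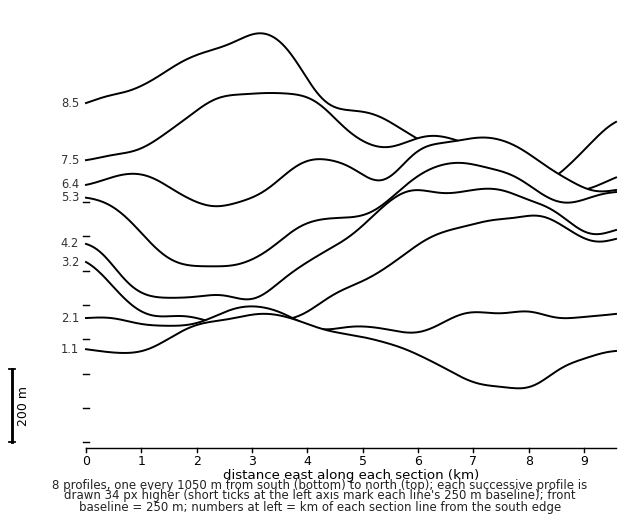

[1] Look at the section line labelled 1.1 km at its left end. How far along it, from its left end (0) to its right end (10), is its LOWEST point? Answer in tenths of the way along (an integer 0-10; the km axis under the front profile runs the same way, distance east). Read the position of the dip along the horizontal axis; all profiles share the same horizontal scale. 8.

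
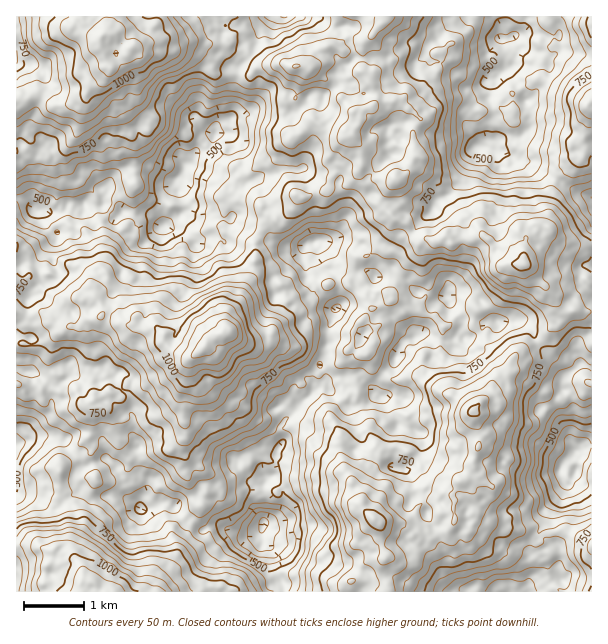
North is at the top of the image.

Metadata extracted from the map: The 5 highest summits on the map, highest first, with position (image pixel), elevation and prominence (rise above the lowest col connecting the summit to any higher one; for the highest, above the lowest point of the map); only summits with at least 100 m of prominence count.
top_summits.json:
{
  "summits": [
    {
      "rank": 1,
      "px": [222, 333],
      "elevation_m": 1195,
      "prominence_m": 908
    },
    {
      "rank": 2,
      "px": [101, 36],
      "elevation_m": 1140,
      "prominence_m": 429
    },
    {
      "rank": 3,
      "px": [374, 519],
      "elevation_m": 1030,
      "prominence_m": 289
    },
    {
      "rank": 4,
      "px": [522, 266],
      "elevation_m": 1016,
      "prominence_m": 257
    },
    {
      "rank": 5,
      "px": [474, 410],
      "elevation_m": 1008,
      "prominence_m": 146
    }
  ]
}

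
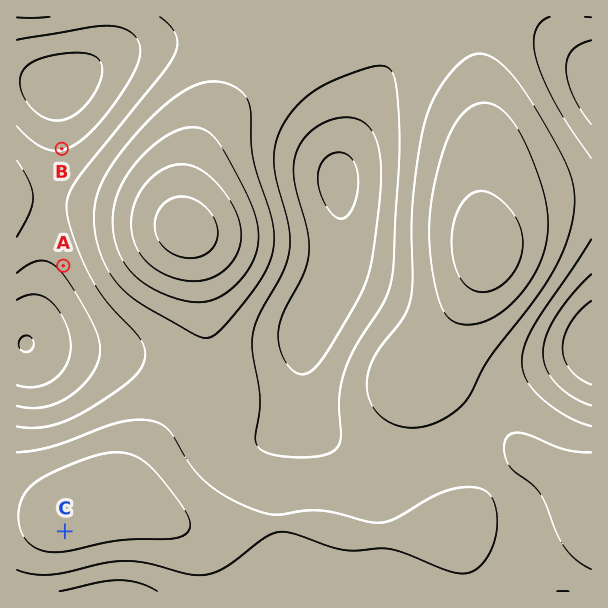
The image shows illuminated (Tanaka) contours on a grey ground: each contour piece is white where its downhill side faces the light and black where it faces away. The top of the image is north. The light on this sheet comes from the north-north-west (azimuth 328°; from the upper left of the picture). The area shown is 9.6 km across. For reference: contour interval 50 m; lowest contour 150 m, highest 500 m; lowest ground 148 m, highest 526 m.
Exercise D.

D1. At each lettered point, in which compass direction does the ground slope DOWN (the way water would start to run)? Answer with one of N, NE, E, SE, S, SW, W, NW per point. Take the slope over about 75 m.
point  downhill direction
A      SW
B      N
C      S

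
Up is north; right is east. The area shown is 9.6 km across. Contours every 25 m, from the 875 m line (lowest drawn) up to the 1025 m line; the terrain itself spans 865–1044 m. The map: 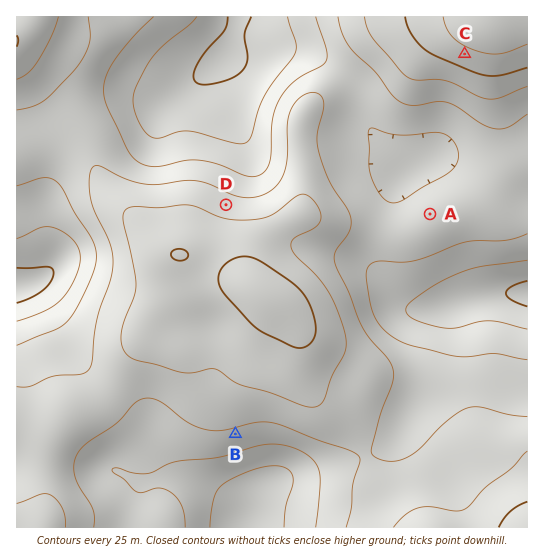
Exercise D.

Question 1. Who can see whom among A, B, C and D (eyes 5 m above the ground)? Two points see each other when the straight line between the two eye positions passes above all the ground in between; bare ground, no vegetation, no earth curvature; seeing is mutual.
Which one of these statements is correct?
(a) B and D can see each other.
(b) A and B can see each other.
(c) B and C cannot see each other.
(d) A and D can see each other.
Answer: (c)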